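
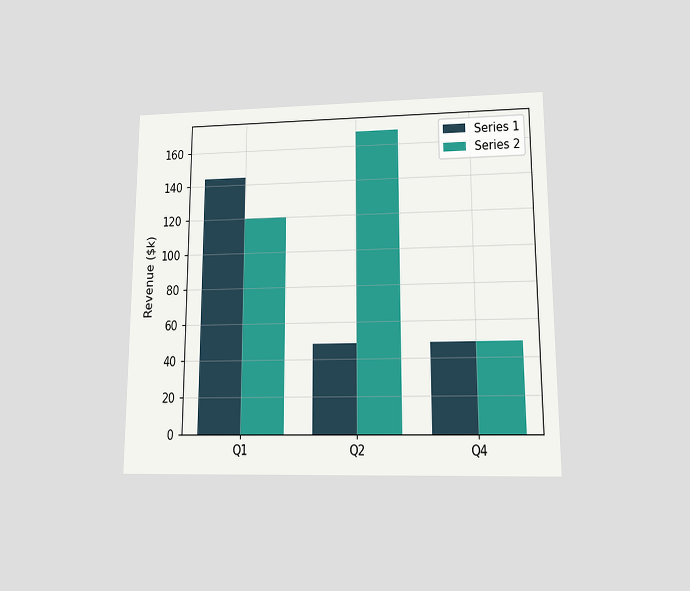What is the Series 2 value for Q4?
The chart is viewed at a slight angle. The Series 2 bar at Q4 reaches $48k on the y-axis.

$48k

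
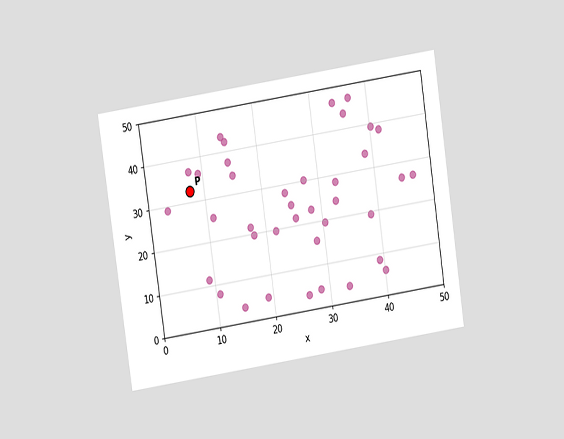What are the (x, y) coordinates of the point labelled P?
(7.5, 32.5)

The chart is tilted about 9° counter-clockwise and viewed at a slight angle. Following the gridlines from P to each axis, P sits at (7.5, 32.5).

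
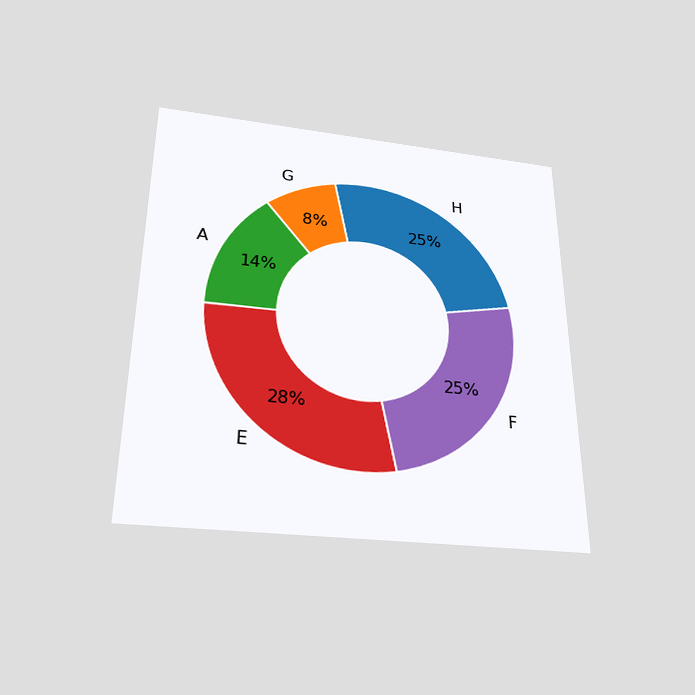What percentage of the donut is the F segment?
25%

The chart is viewed slightly from below. The F segment takes up 25% of the ring.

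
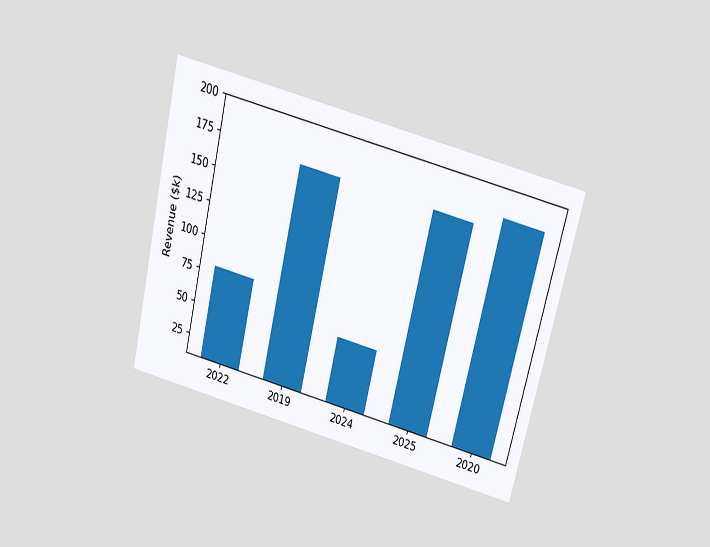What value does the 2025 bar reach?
$170k

The chart is tilted about 14° clockwise and viewed slightly from above. Reading along the chart's y-axis, the 2025 bar reaches $170k.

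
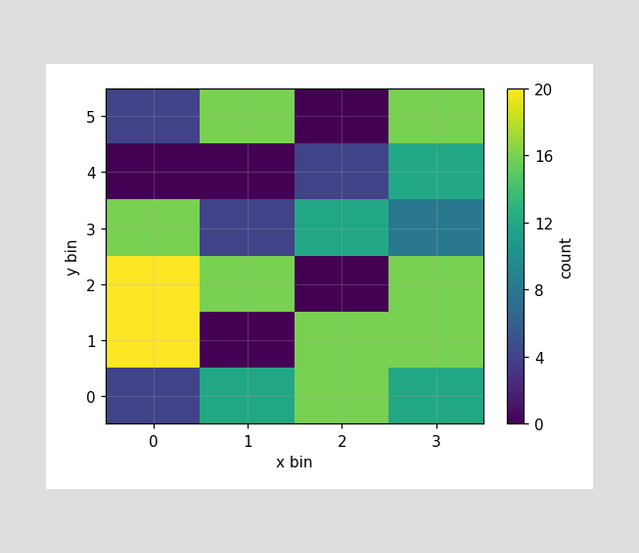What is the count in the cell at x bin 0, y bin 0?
4

Matching the cell (0, 0) against the colorbar gives 4.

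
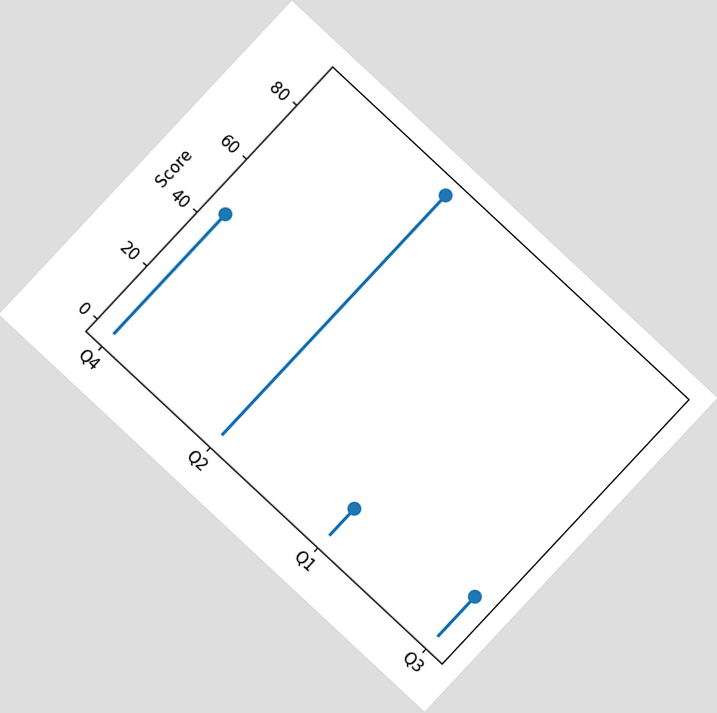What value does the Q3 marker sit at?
15

The chart is tilted about 43° clockwise. The Q3 marker sits at 15.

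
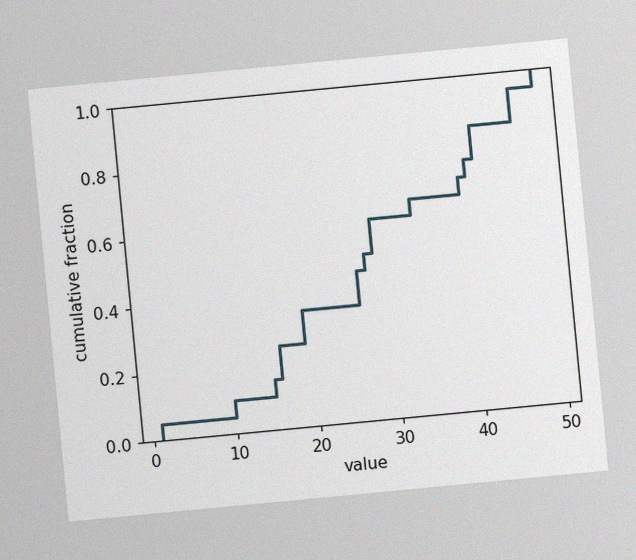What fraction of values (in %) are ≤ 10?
10%

The chart is tilted about 5° counter-clockwise, with some photo noise. At x=10 the ECDF step is at 10%.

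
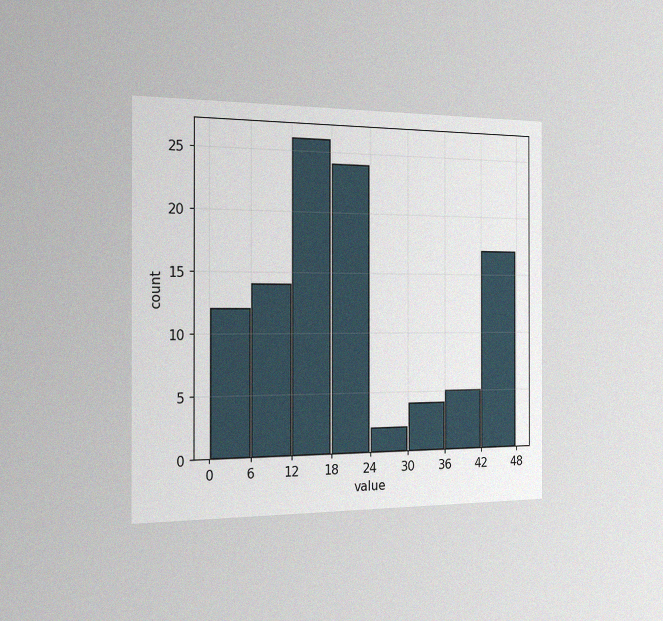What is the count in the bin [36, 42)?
5

The chart is viewed slightly from the left, with some photo noise. The [36, 42) bin has height 5.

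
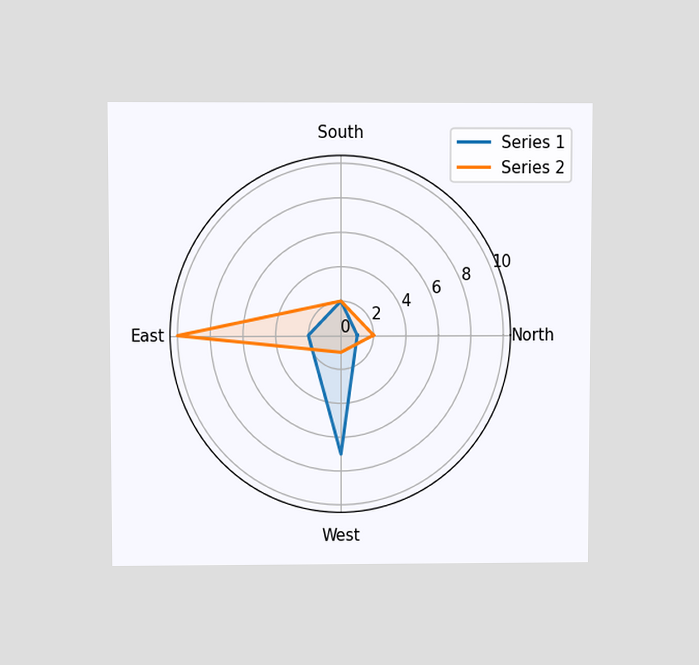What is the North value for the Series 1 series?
1

The chart is viewed slightly from above. On the North axis, Series 1 reaches 1.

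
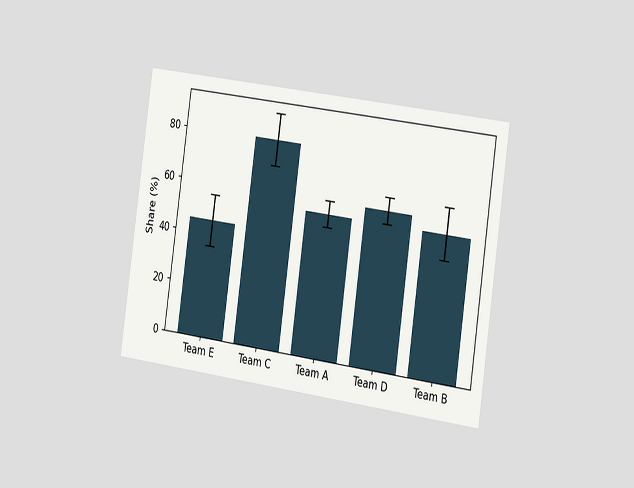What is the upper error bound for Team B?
65%

The chart is tilted about 8° clockwise and viewed slightly from the right. The Team B bar's upper whisker reaches 65%.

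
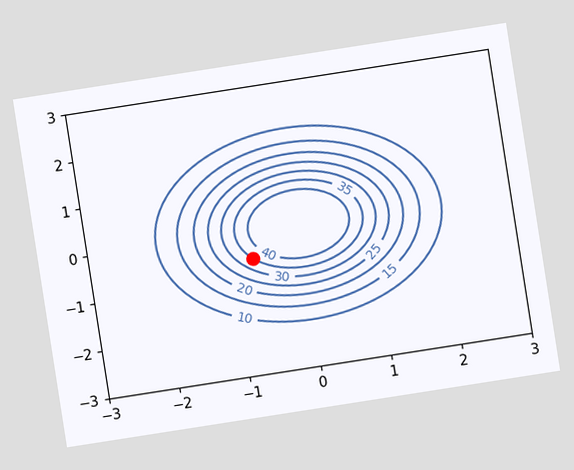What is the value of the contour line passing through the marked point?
The chart is tilted about 9° counter-clockwise. The marked point sits on the contour labelled 35.

35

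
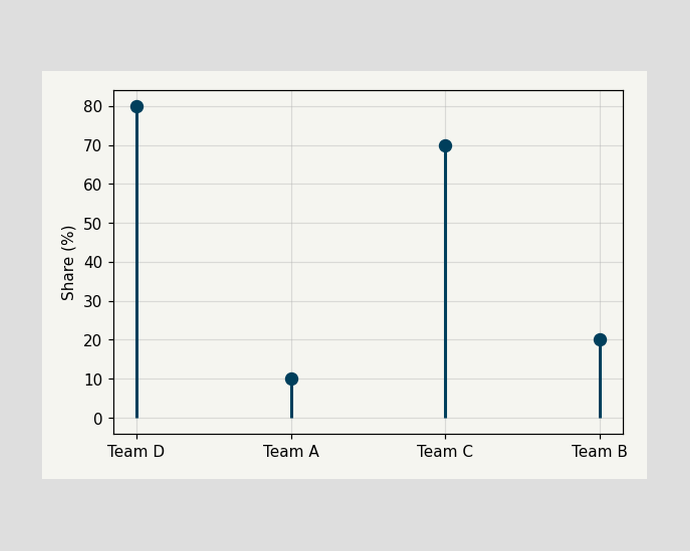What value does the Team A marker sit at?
The Team A marker sits at 10%.

10%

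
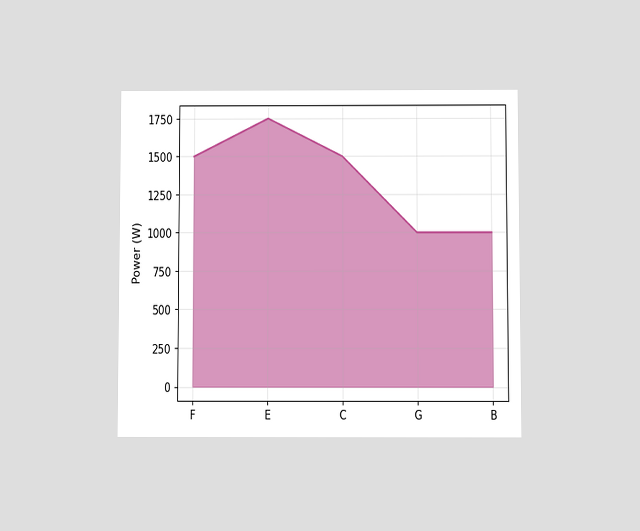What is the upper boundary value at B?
1000W

The chart is viewed slightly from below. At B the upper boundary is at 1000W.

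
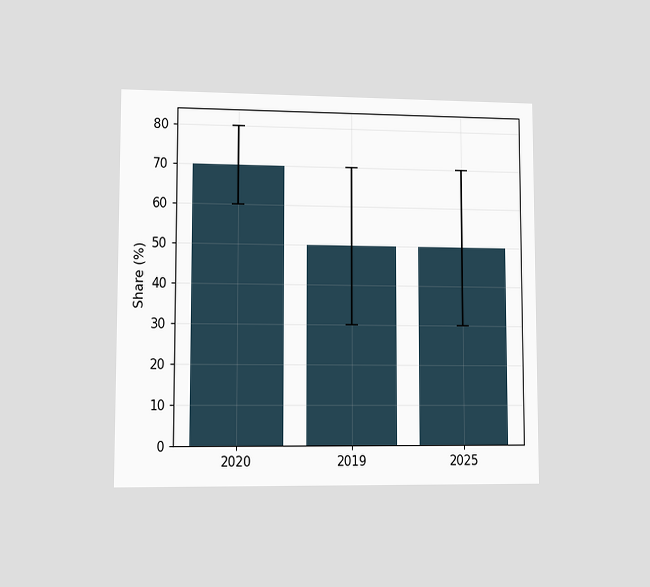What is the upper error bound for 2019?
70%

The chart is viewed at a slight angle. The 2019 bar's upper whisker reaches 70%.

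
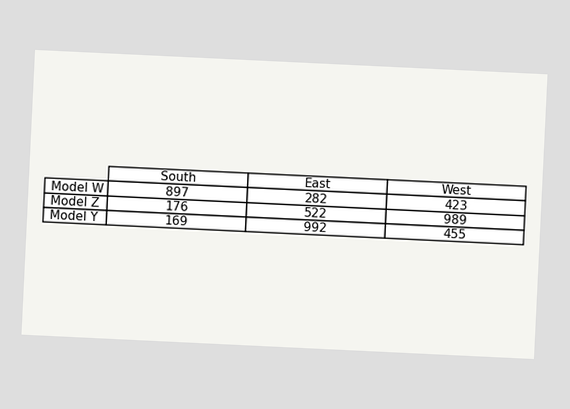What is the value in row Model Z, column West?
989

The chart is tilted about 3° clockwise. The (Model Z, West) cell reads 989.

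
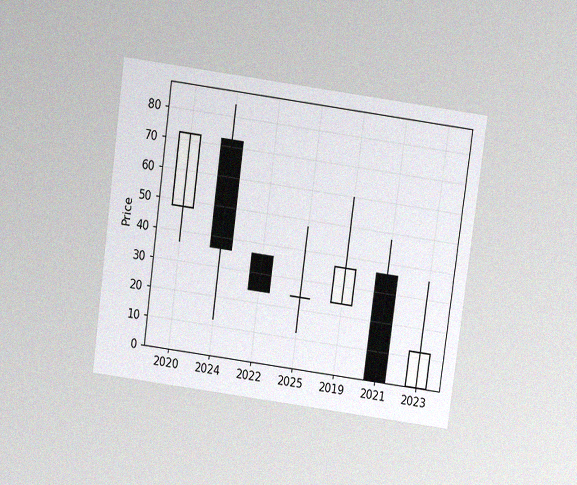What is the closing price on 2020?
72

The chart is tilted about 8° clockwise and viewed slightly from above, with some photo noise. The 2020 candle closes at 72.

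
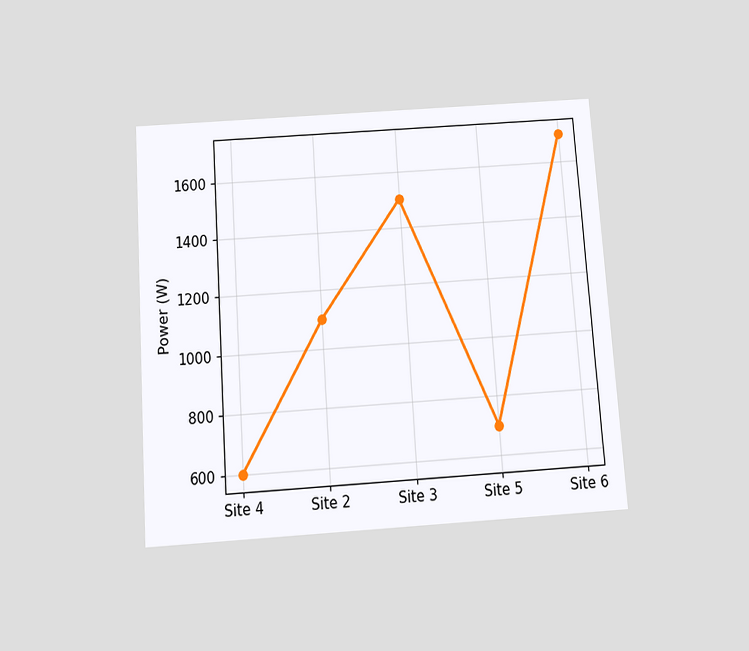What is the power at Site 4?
600W

The chart is tilted about 4° counter-clockwise and viewed slightly from below. At Site 4, the line is at 600W.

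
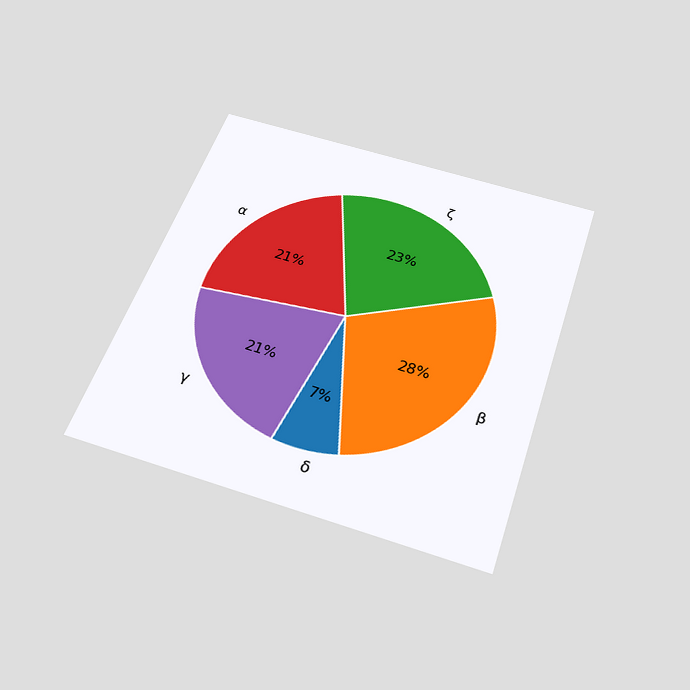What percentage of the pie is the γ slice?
21%

The chart is tilted about 19° clockwise and viewed slightly from below. The γ slice takes up 21% of the pie.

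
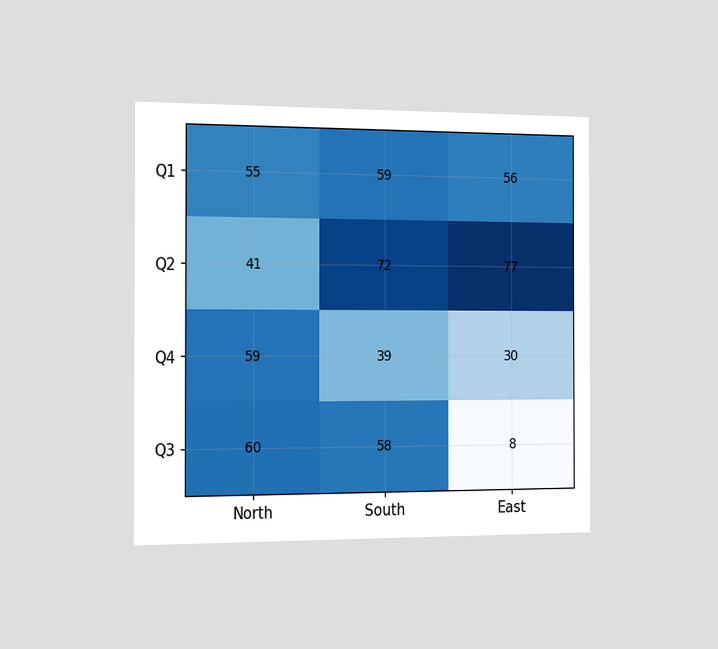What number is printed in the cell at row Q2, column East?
The chart is viewed slightly from the left. The (Q2, East) cell reads 77.

77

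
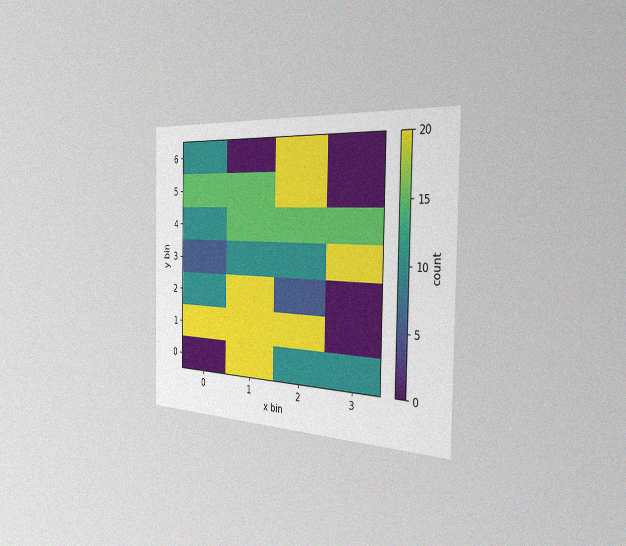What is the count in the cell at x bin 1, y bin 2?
The chart is viewed slightly from the right, with some photo noise. Matching the cell (1, 2) against the colorbar gives 20.

20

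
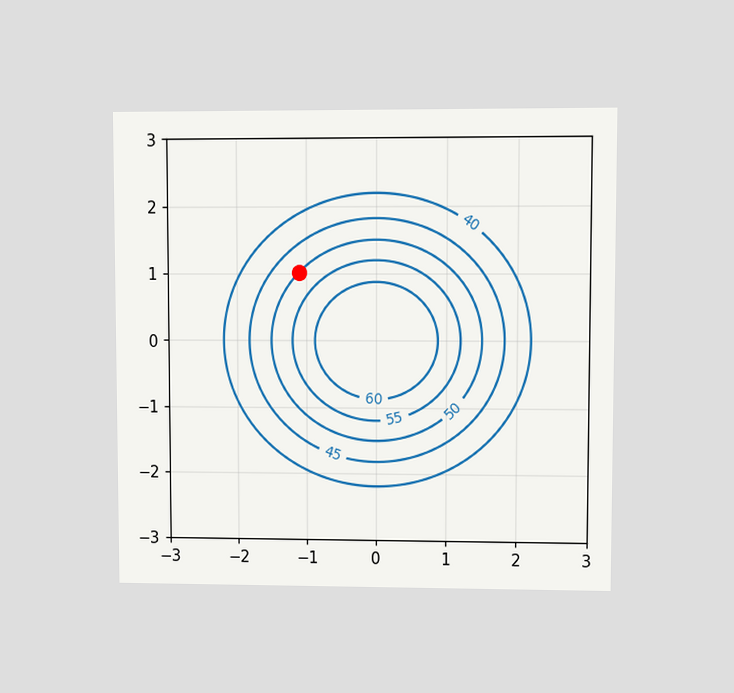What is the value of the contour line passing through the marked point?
50

The chart is viewed at a slight angle. The marked point sits on the contour labelled 50.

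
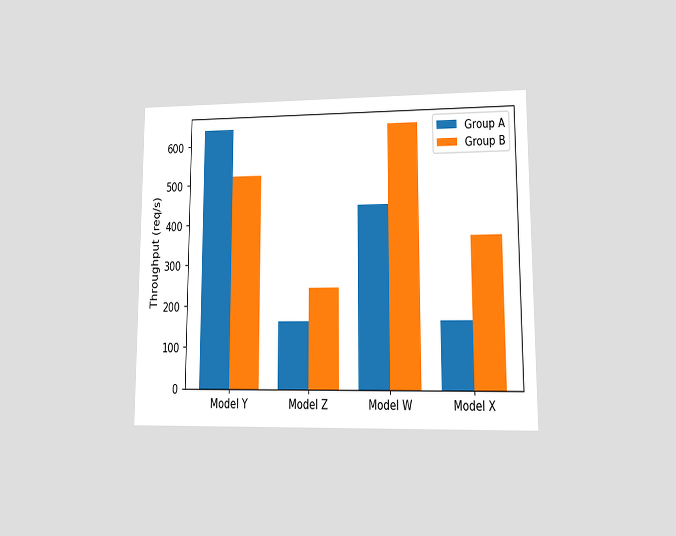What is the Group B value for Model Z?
240req/s

The chart is viewed at a slight angle. The Group B bar at Model Z reaches 240req/s on the y-axis.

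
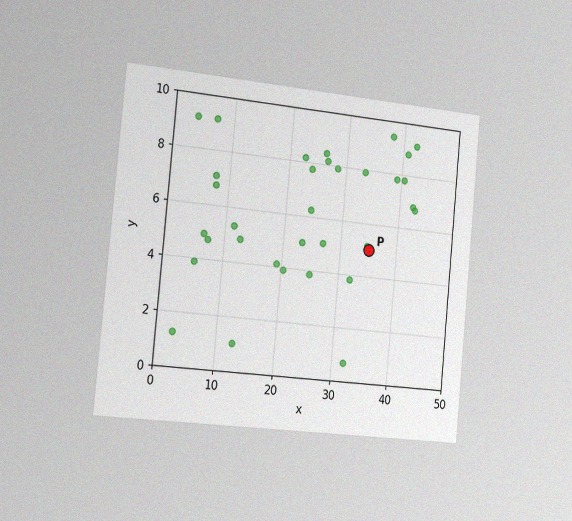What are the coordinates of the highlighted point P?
(35, 5)

The chart is tilted about 5° clockwise and viewed slightly from the left, with some photo noise. Following the gridlines from P to each axis, P sits at (35, 5).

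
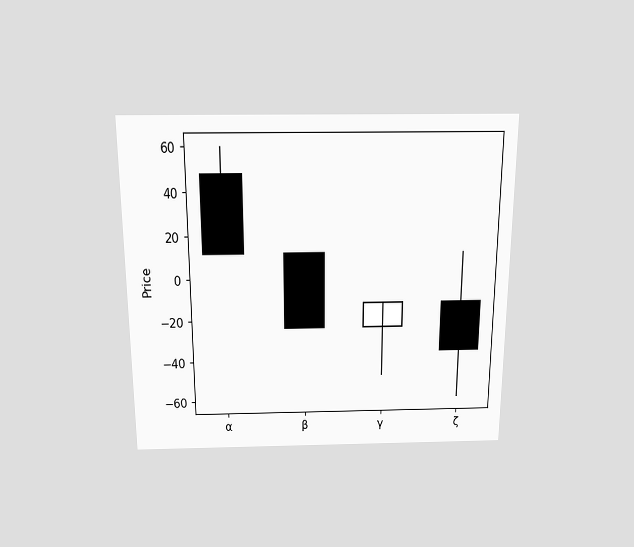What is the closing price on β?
-24

The chart is viewed slightly from above. The β candle closes at -24.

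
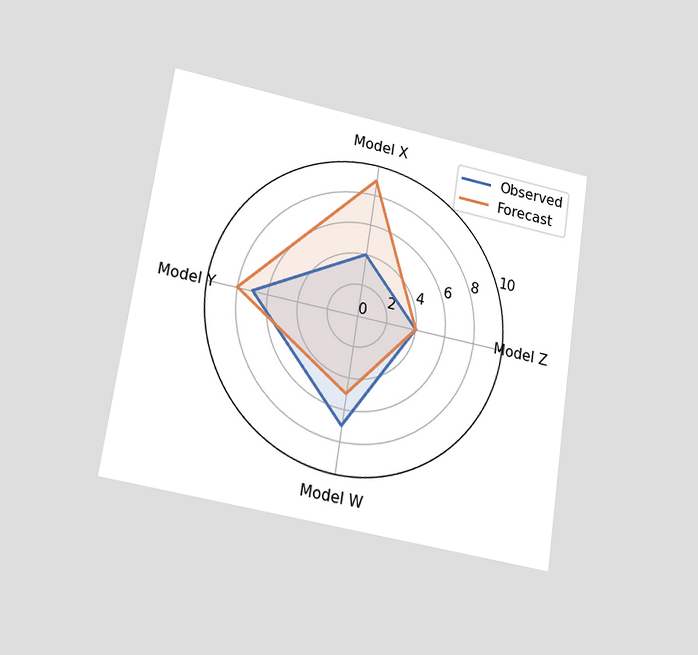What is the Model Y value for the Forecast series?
8

The chart is tilted about 8° clockwise and viewed slightly from below. On the Model Y axis, Forecast reaches 8.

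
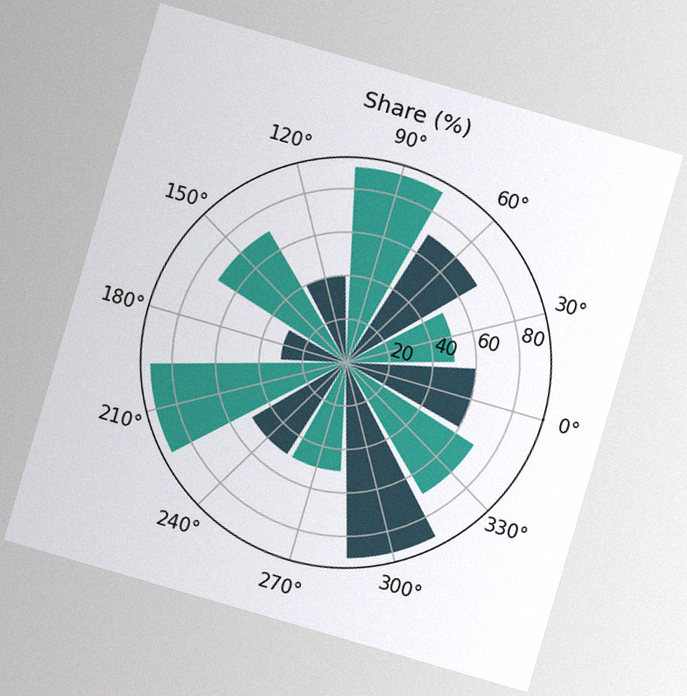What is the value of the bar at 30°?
50%

The chart is tilted about 16° clockwise, with some photo noise. The bar at 30° reaches 50% on the radial axis.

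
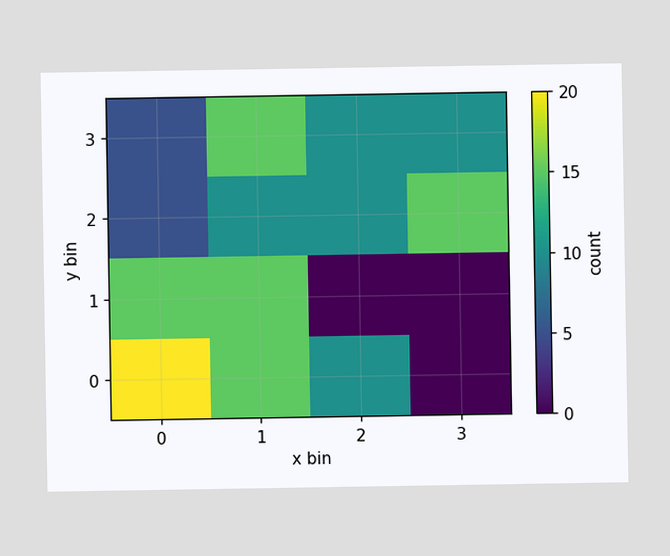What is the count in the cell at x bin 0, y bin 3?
Matching the cell (0, 3) against the colorbar gives 5.

5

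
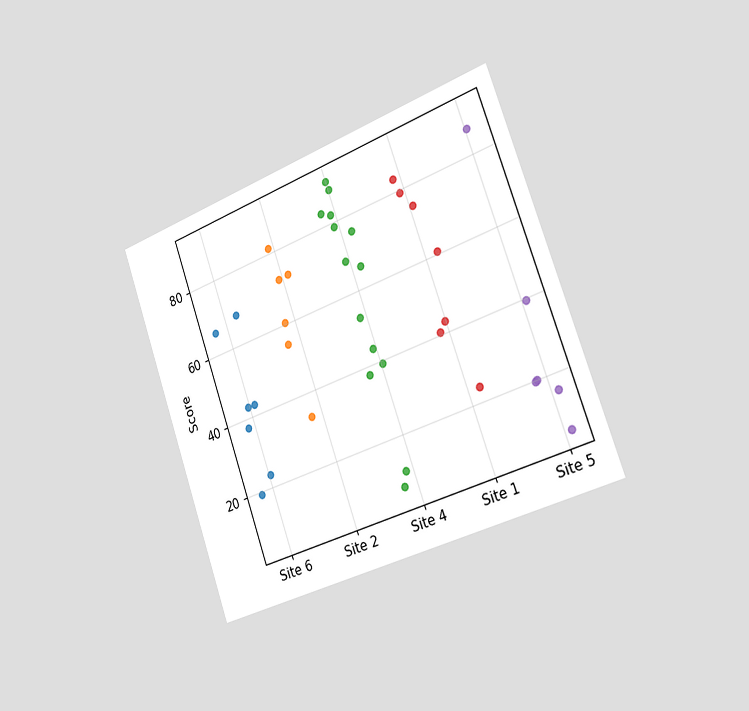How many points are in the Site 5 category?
The chart is tilted about 19° counter-clockwise and viewed slightly from the right. Counting the markers in the Site 5 column gives 6.

6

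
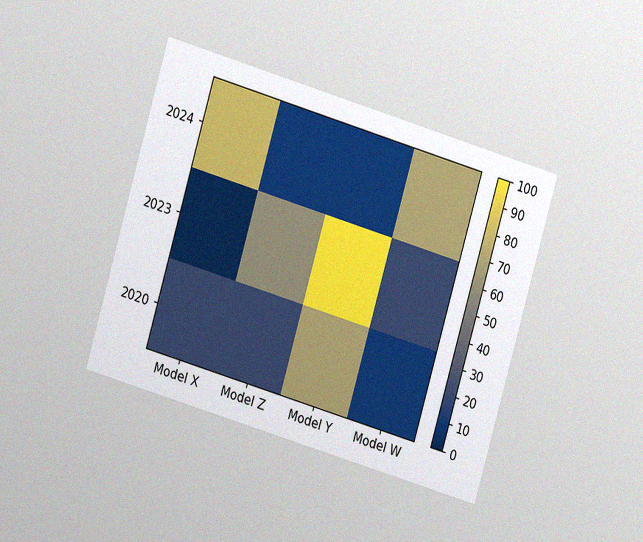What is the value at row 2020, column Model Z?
20

The chart is tilted about 17° clockwise and viewed at a slight angle, with some photo noise. Matching cell (2020, Model Z) against the colorbar gives 20.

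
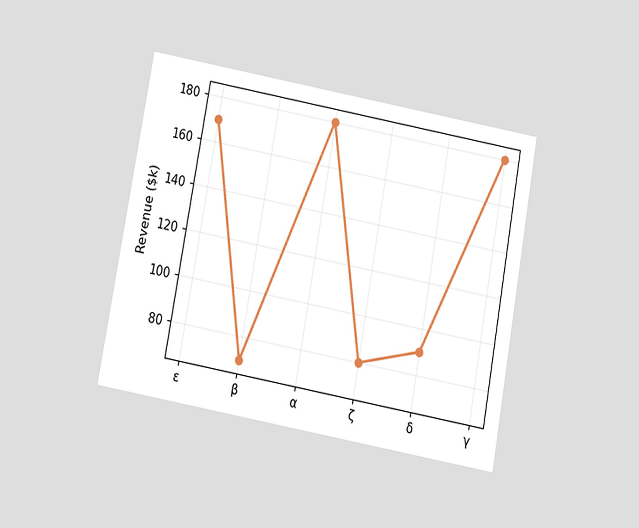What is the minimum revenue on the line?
The chart is tilted about 10° clockwise and viewed slightly from below. The lowest point is at β, and reading across to the y-axis gives $70k.

$70k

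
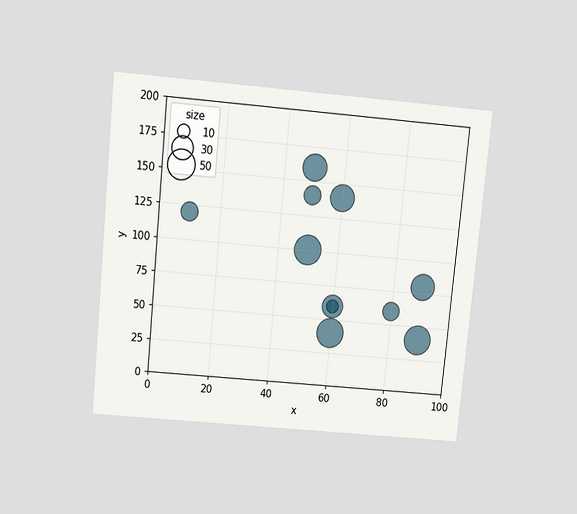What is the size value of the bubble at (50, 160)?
The chart is tilted about 6° clockwise and viewed slightly from above. Matching the bubble at (50, 160) against the size legend gives 40.

40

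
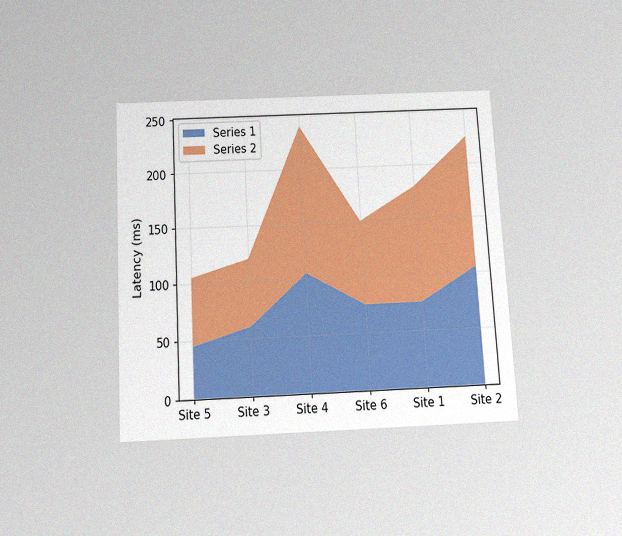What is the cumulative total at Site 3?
120ms

The chart is tilted about 3° counter-clockwise and viewed slightly from below, with some photo noise. The stacked total at Site 3 reaches 120ms.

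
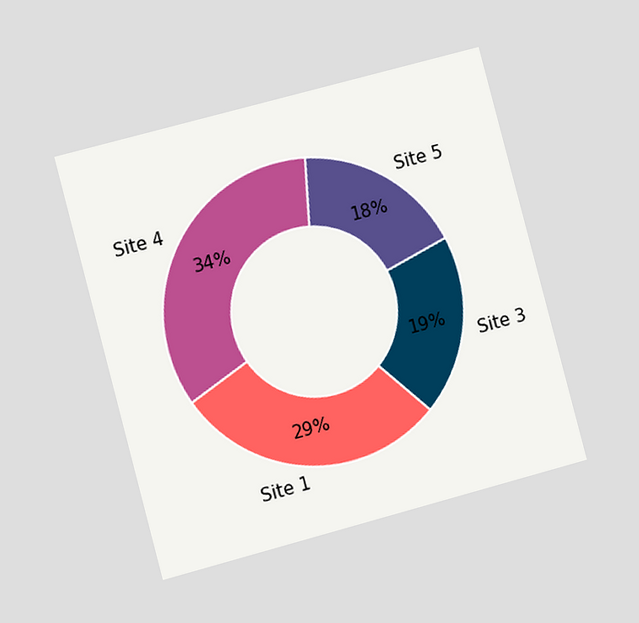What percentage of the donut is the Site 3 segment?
19%

The chart is tilted about 15° counter-clockwise and viewed slightly from the left. The Site 3 segment takes up 19% of the ring.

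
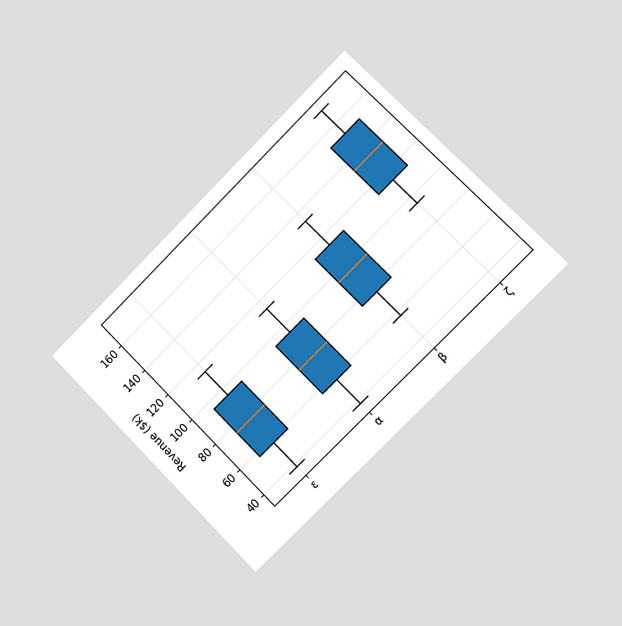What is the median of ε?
$76k

The chart is tilted about 45° counter-clockwise and viewed slightly from the right. The median line in the ε box sits at $76k.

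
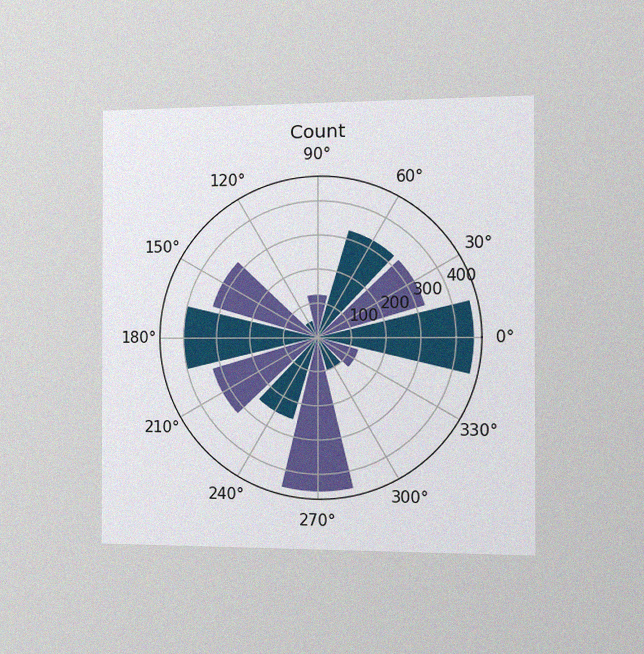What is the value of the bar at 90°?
125

The chart is viewed slightly from the right, with some photo noise. The bar at 90° reaches 125 on the radial axis.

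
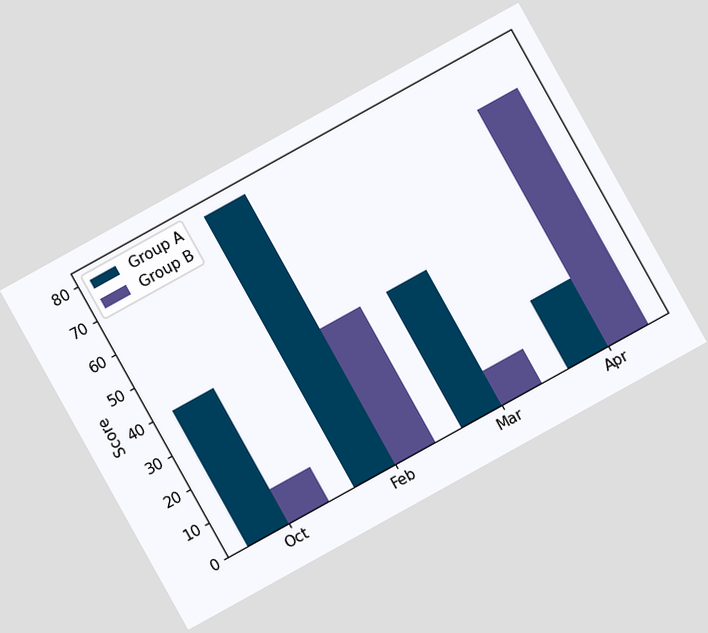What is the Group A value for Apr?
The chart is tilted about 29° counter-clockwise. The Group A bar at Apr reaches 20 on the y-axis.

20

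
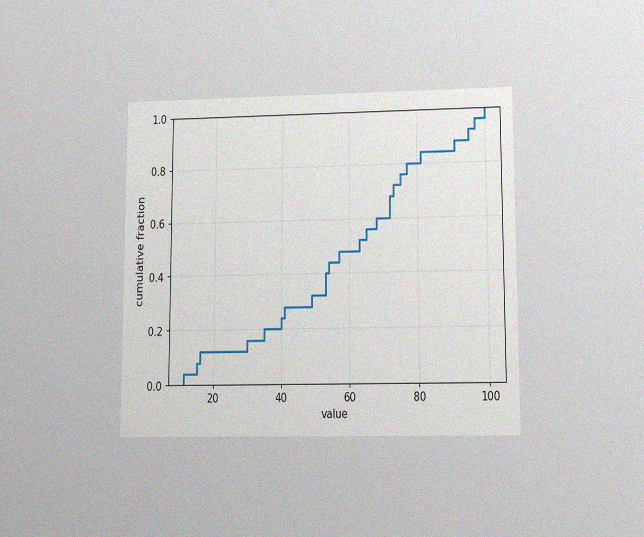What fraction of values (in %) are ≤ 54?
The chart is viewed at a slight angle, with some photo noise. At x=54 the ECDF step is at 44%.

44%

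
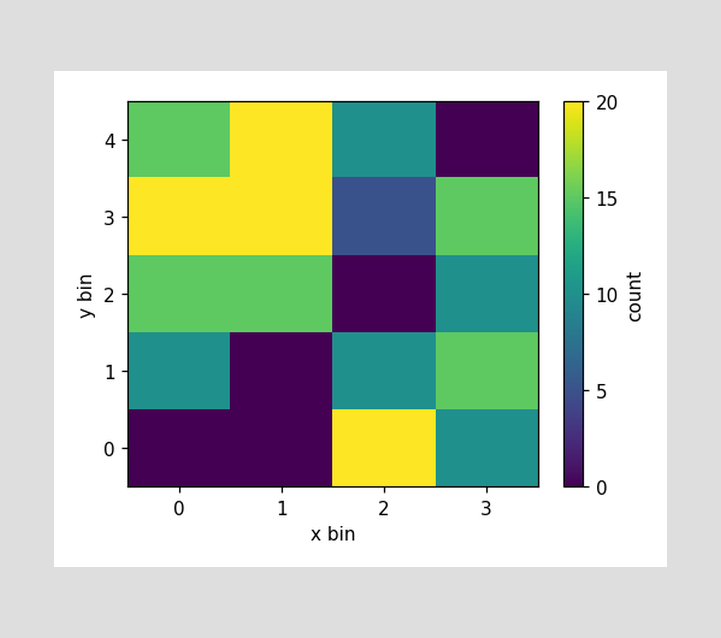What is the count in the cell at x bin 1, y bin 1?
Matching the cell (1, 1) against the colorbar gives 0.

0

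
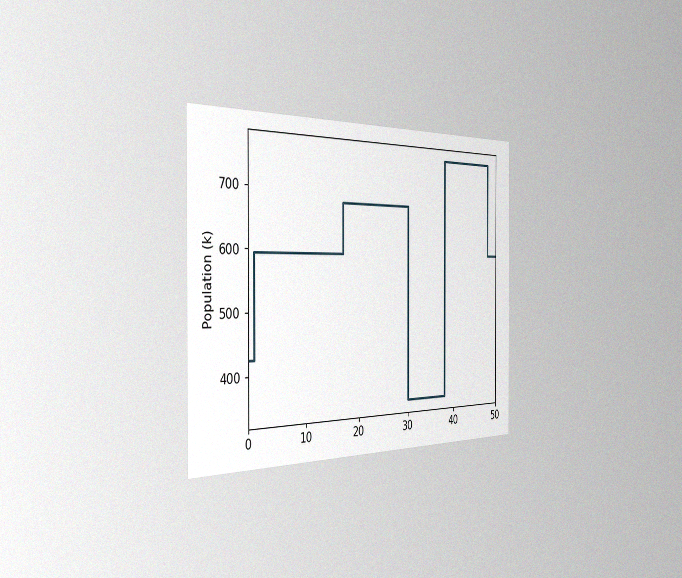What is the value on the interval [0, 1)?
The chart is viewed slightly from the left, with some photo noise. On [0, 1) the step sits at 425k.

425k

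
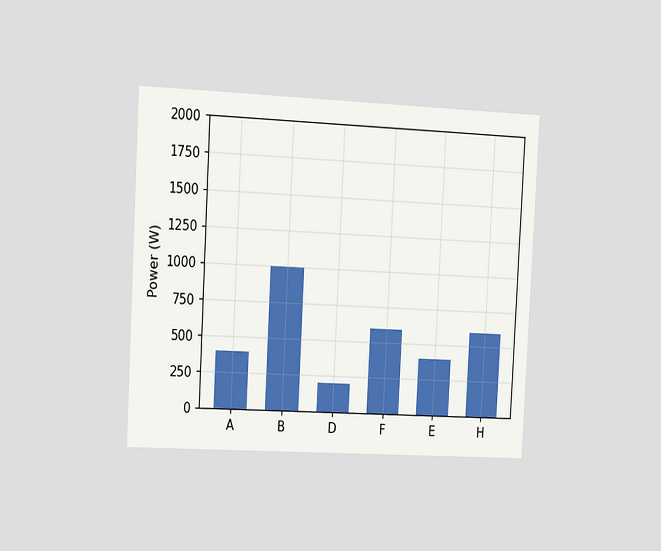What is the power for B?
The chart is tilted about 3° clockwise and viewed slightly from the left. Reading along the chart's y-axis, the B bar reaches 1000W.

1000W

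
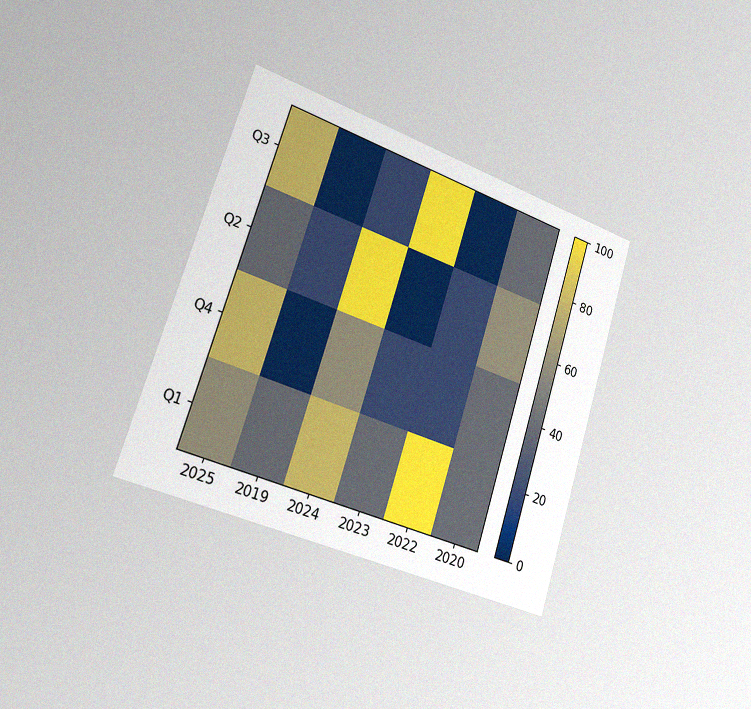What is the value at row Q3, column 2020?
40

The chart is tilted about 18° clockwise and viewed slightly from the left, with some photo noise. Matching cell (Q3, 2020) against the colorbar gives 40.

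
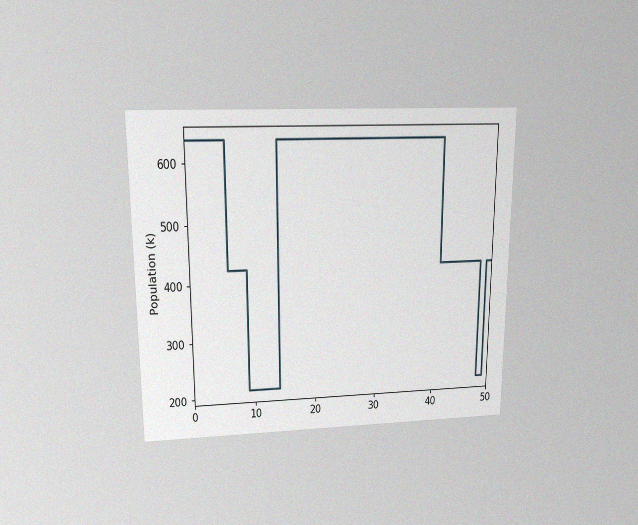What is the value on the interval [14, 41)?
636k

The chart is viewed slightly from above, with some photo noise. On [14, 41) the step sits at 636k.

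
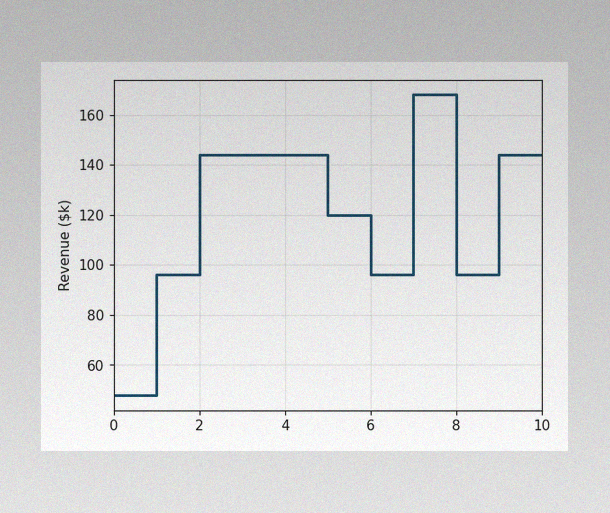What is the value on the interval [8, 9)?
The image has some photo noise and uneven lighting. On [8, 9) the step sits at $96k.

$96k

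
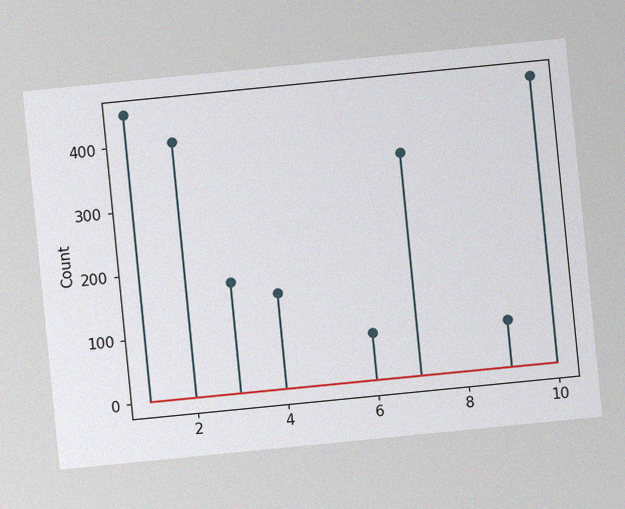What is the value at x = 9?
The chart is tilted about 6° counter-clockwise, with some photo noise. The stem at x=9 reaches 75.

75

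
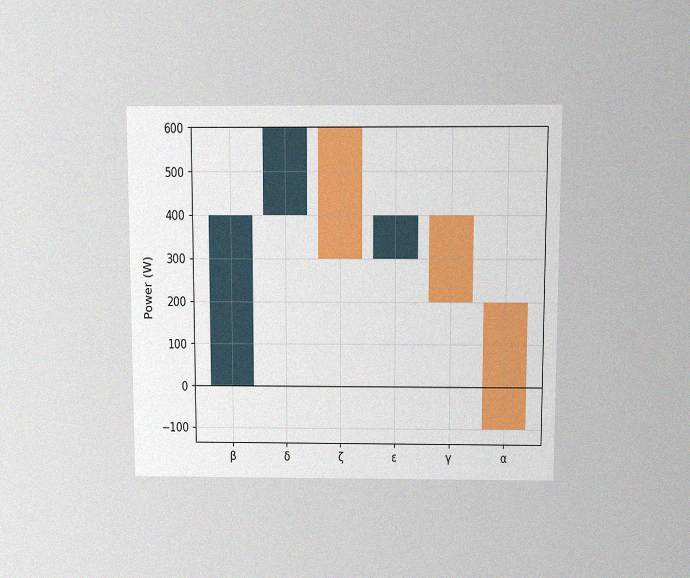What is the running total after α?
-100W

The chart is viewed slightly from above, with some photo noise. After α the running total reaches -100W.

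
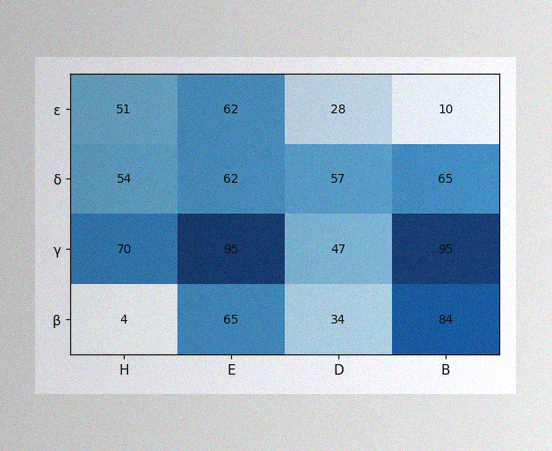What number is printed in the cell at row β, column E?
The image has some photo noise and uneven lighting. The (β, E) cell reads 65.

65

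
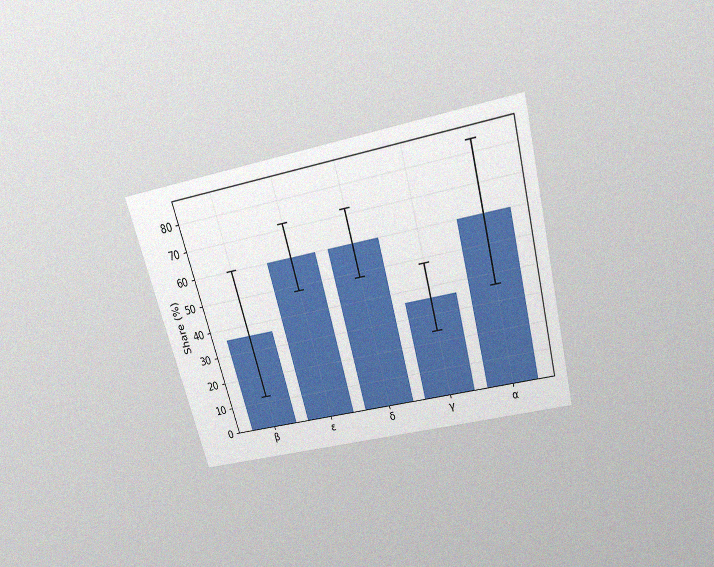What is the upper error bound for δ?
The chart is tilted about 15° counter-clockwise and viewed slightly from above, with some photo noise. The δ bar's upper whisker reaches 72%.

72%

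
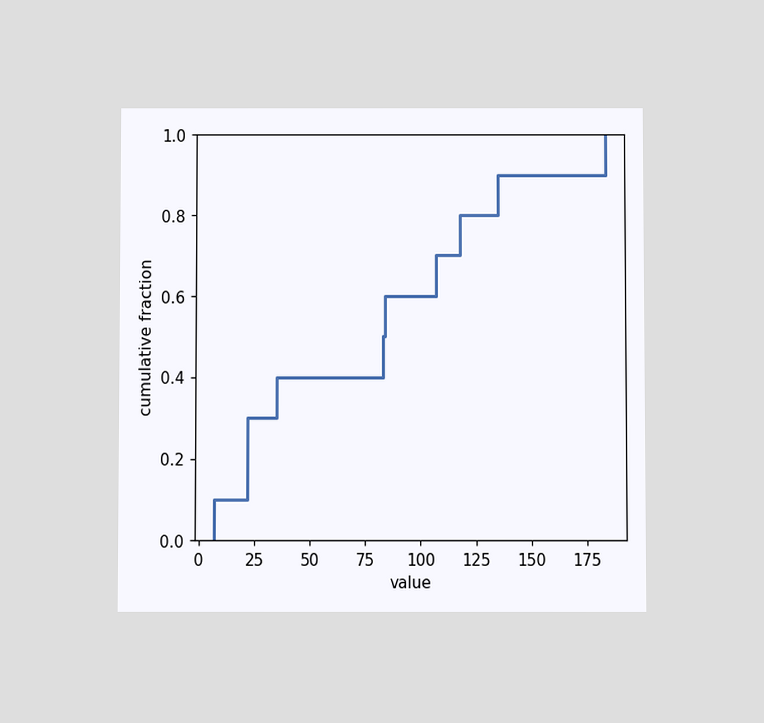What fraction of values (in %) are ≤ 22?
30%

The chart is viewed slightly from below. At x=22 the ECDF step is at 30%.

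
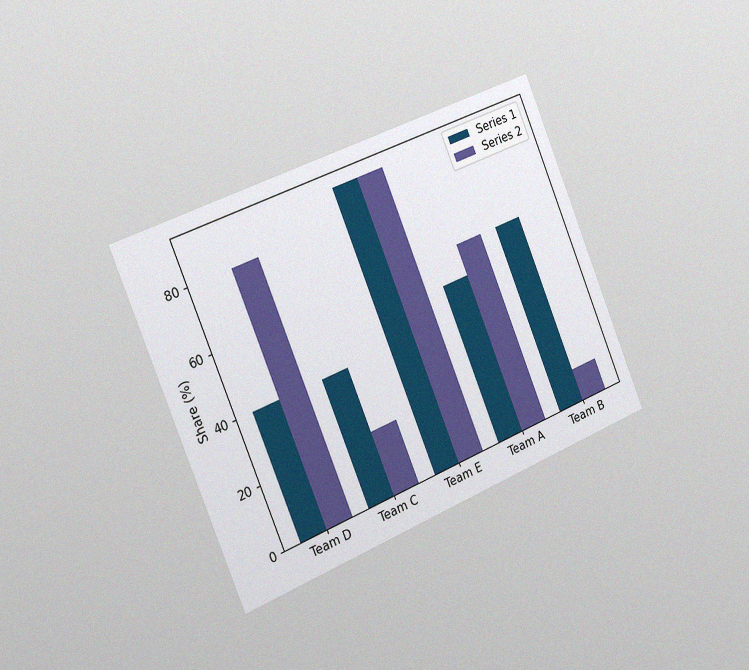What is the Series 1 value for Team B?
60%

The chart is tilted about 22° counter-clockwise and viewed slightly from the left, with some photo noise. The Series 1 bar at Team B reaches 60% on the y-axis.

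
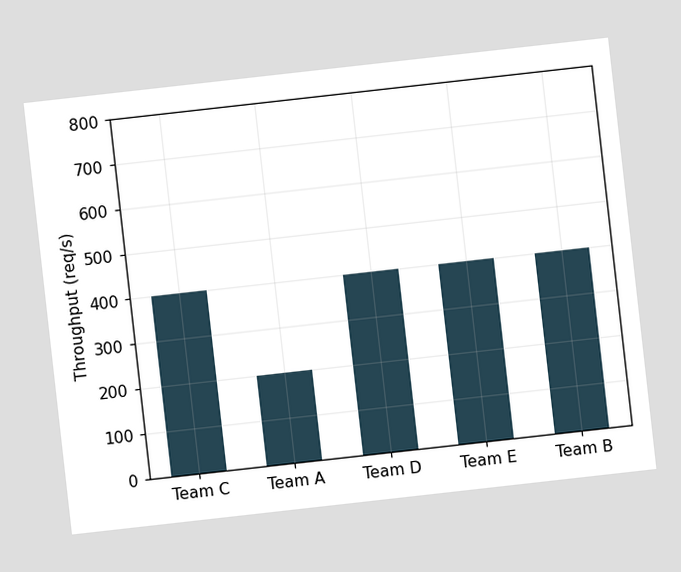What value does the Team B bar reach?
400req/s

The chart is tilted about 6° counter-clockwise. Reading along the chart's y-axis, the Team B bar reaches 400req/s.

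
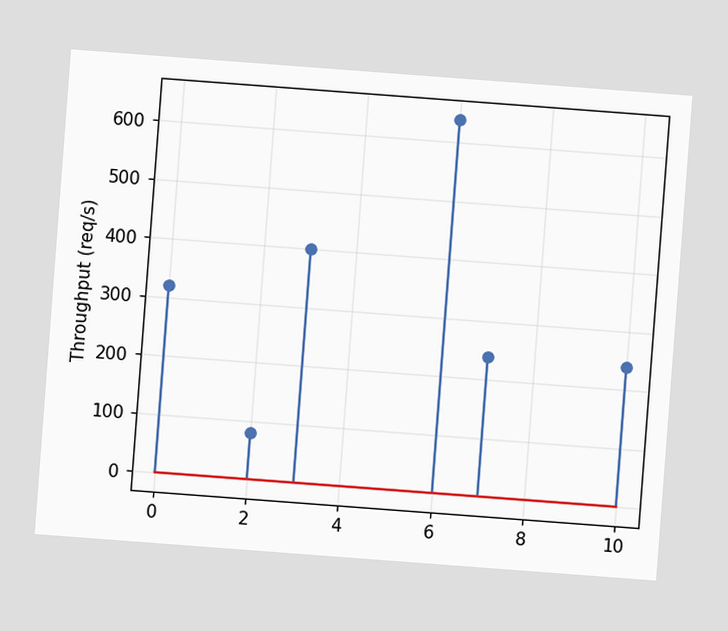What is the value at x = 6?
The chart is tilted about 4° clockwise. The stem at x=6 reaches 640req/s.

640req/s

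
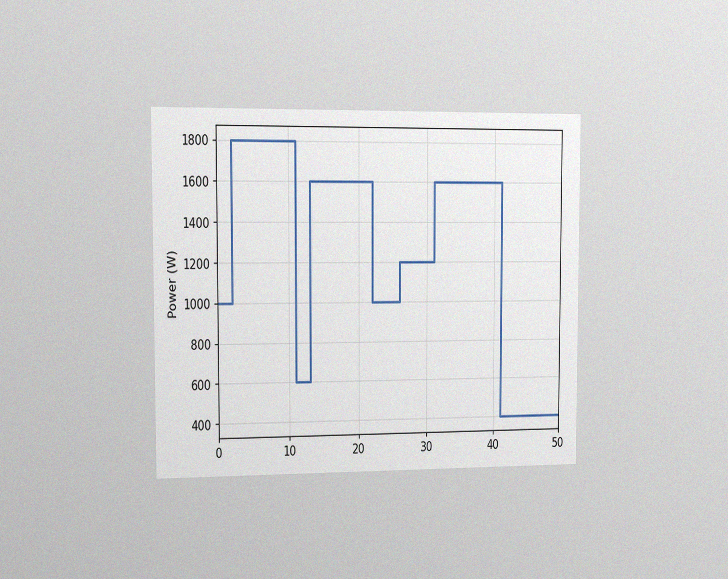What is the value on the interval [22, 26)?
The chart is viewed slightly from the left, with some photo noise. On [22, 26) the step sits at 1000W.

1000W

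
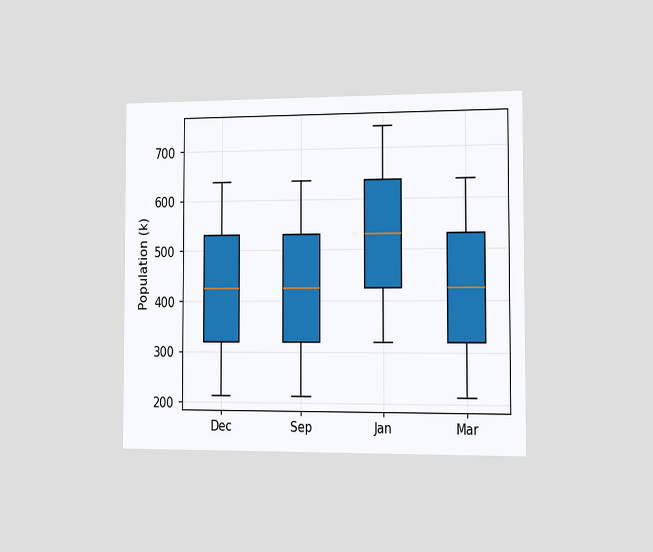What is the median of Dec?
424k

The chart is viewed slightly from the right. The median line in the Dec box sits at 424k.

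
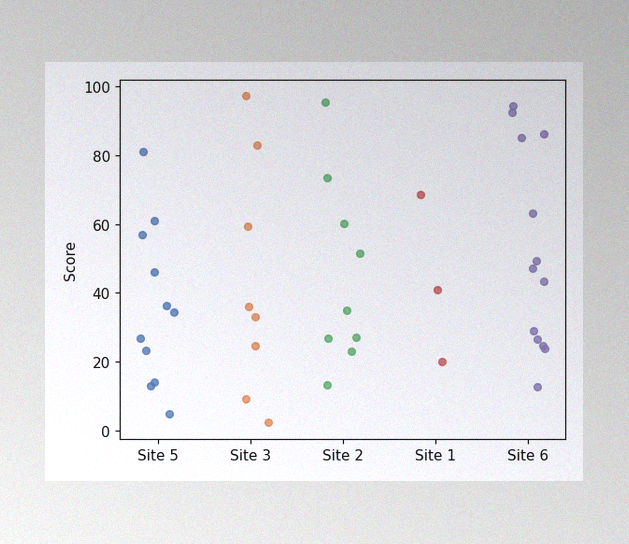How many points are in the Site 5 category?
11

The image has some photo noise and uneven lighting. Counting the markers in the Site 5 column gives 11.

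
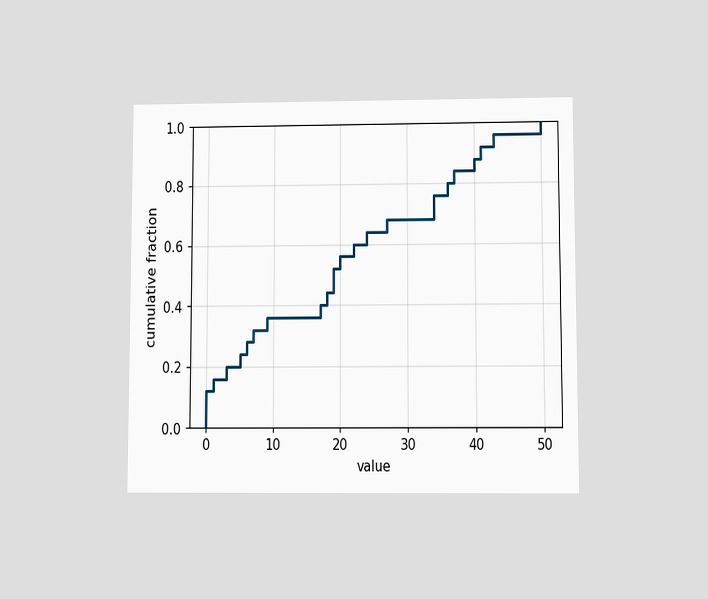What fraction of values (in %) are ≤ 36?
80%

The chart is viewed slightly from below. At x=36 the ECDF step is at 80%.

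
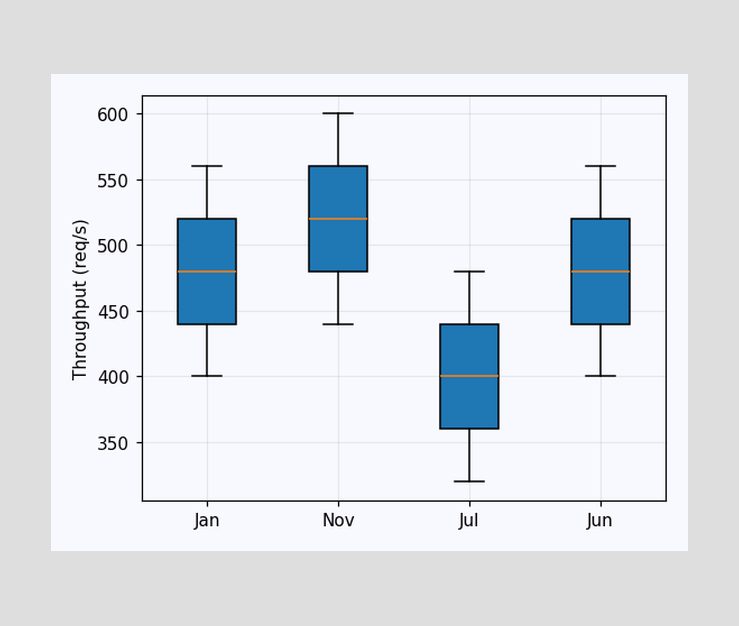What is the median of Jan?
480req/s

The median line in the Jan box sits at 480req/s.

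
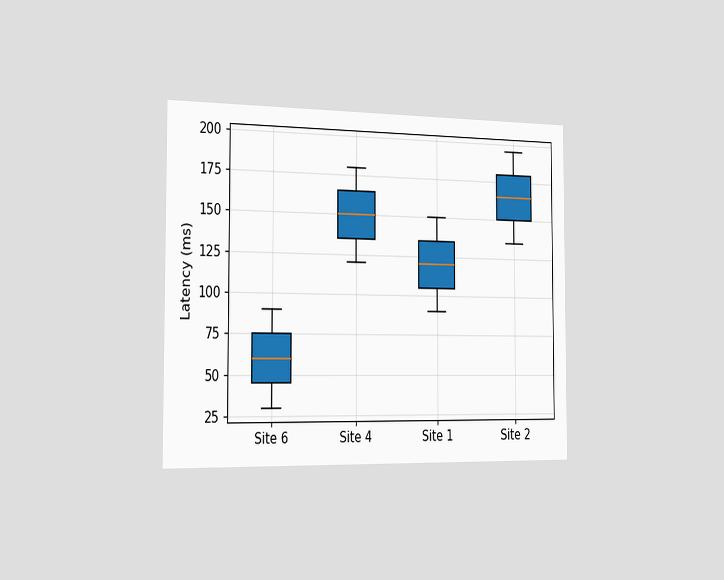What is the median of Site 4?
The chart is viewed slightly from the left. The median line in the Site 4 box sits at 150ms.

150ms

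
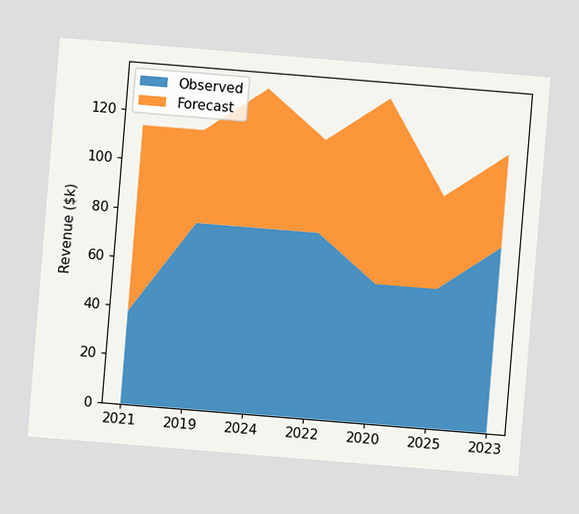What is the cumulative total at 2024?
$133k

The chart is tilted about 5° clockwise. The stacked total at 2024 reaches $133k.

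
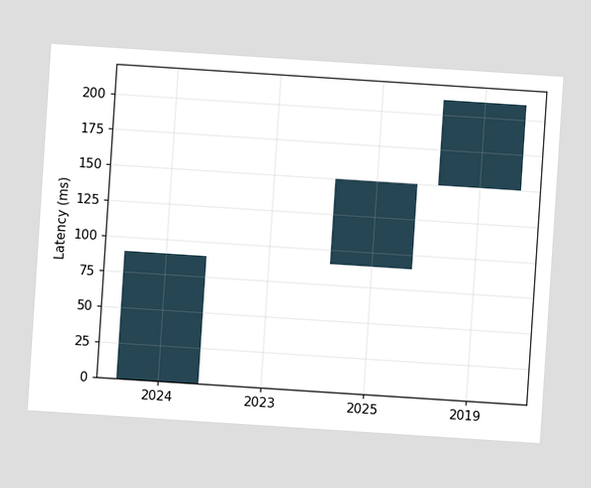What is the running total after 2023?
90ms

The chart is tilted about 4° clockwise. After 2023 the running total reaches 90ms.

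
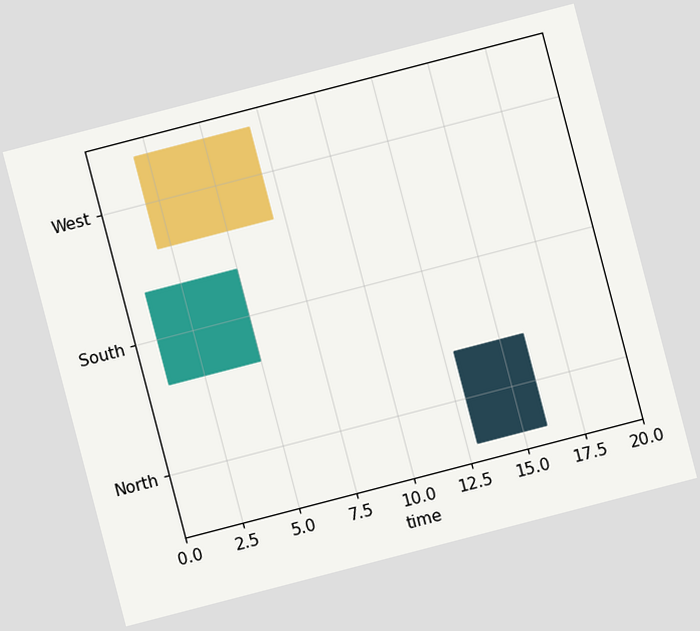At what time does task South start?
The chart is tilted about 15° counter-clockwise. The South bar begins at t=1.

1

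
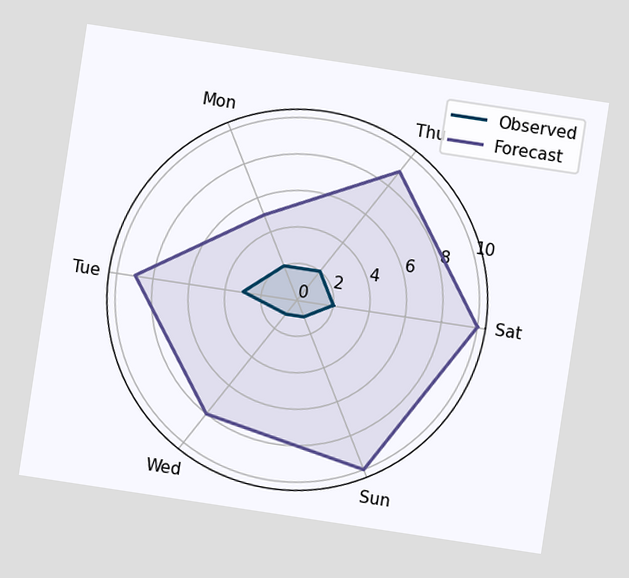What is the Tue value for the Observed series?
3

The chart is tilted about 9° clockwise. On the Tue axis, Observed reaches 3.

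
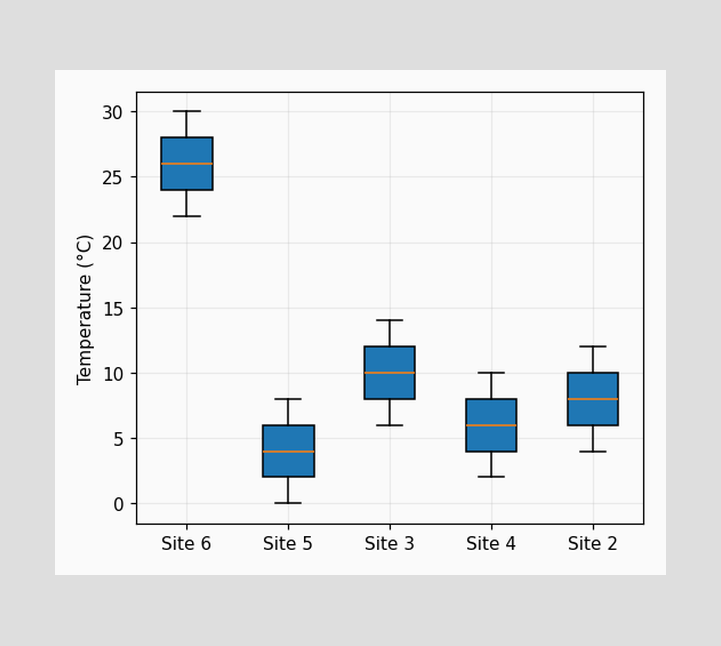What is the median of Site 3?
10°C

The median line in the Site 3 box sits at 10°C.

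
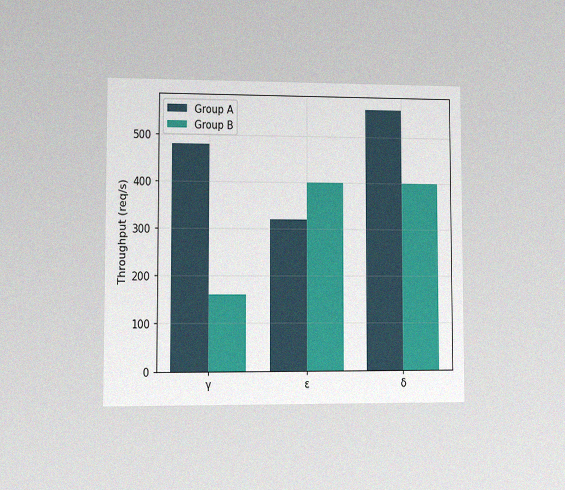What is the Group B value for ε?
400req/s

The chart is viewed at a slight angle, with some photo noise. The Group B bar at ε reaches 400req/s on the y-axis.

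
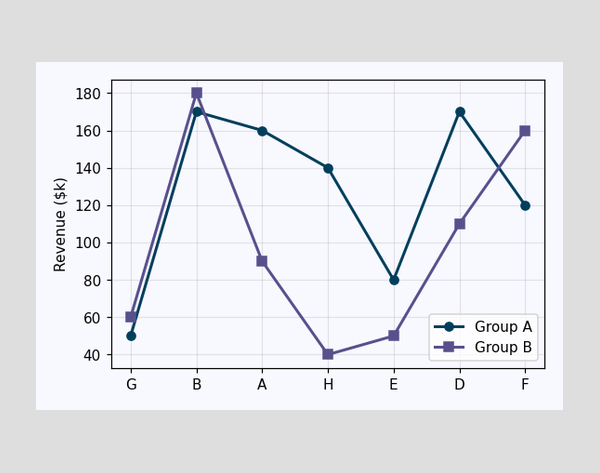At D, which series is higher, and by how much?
Group A, by $60k

At D, Group A sits above the other line by $60k.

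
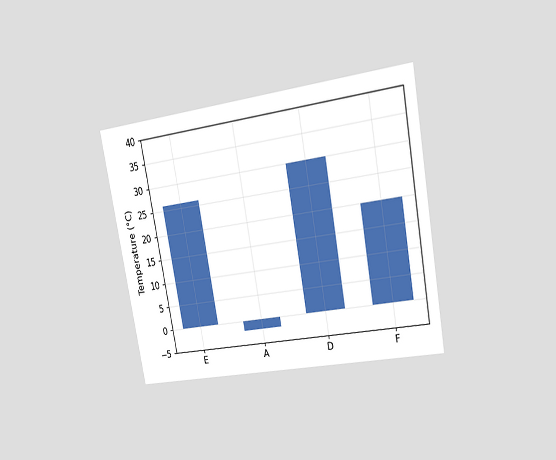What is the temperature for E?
26°C

The chart is tilted about 10° counter-clockwise and viewed at a slight angle. Reading along the chart's y-axis, the E bar reaches 26°C.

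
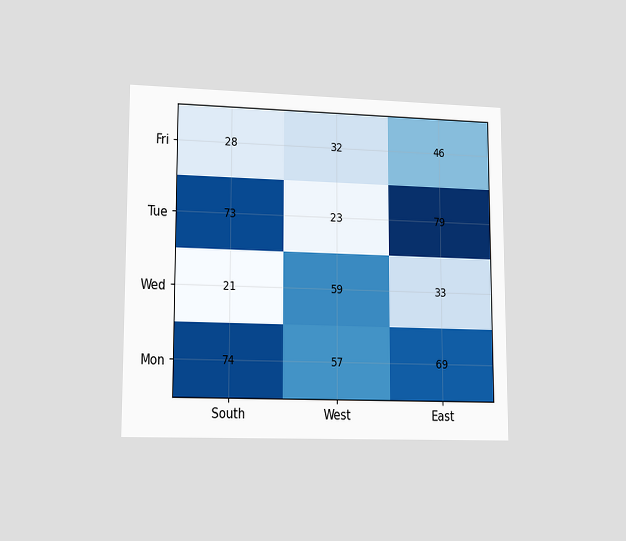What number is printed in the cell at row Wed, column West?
The chart is viewed slightly from the left. The (Wed, West) cell reads 59.

59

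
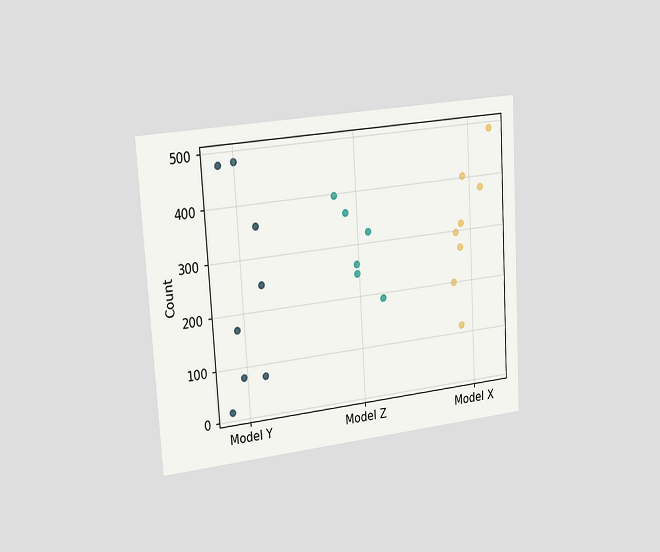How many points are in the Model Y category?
The chart is tilted about 3° counter-clockwise and viewed slightly from the left. Counting the markers in the Model Y column gives 8.

8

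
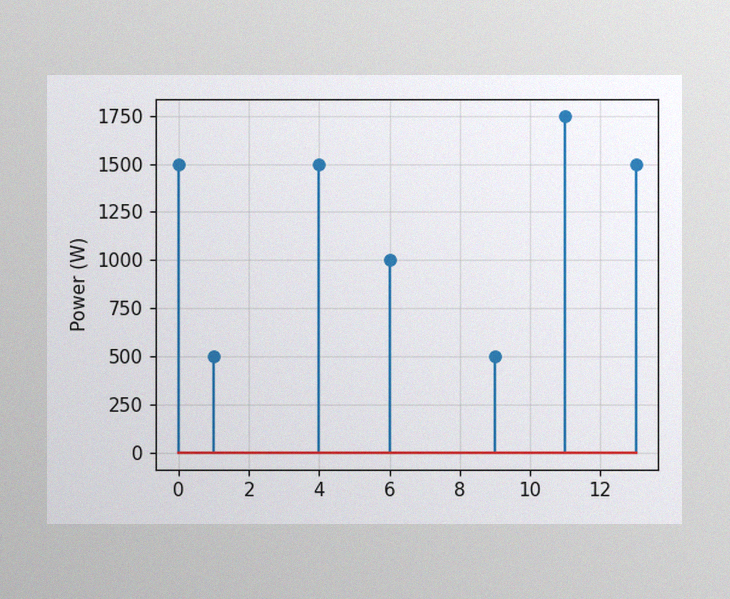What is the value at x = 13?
1500W

The image has some photo noise and uneven lighting. The stem at x=13 reaches 1500W.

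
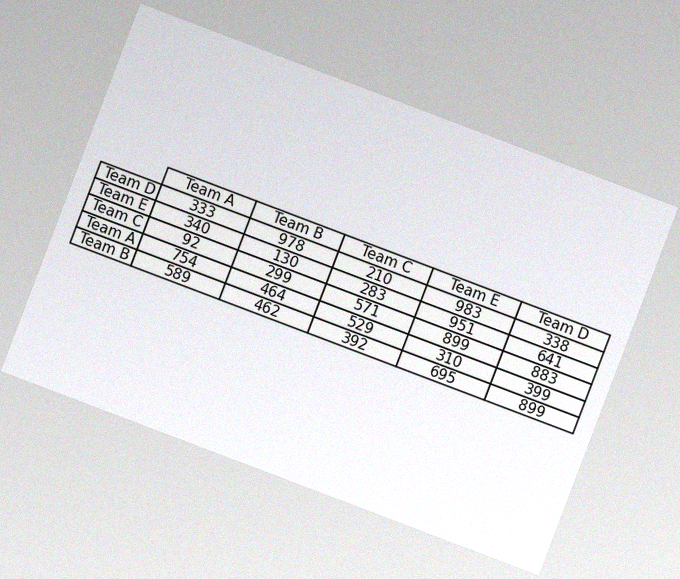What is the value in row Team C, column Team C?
571

The chart is tilted about 21° clockwise, with some photo noise. The (Team C, Team C) cell reads 571.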